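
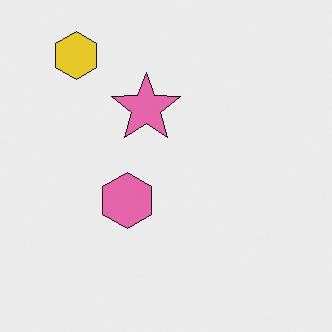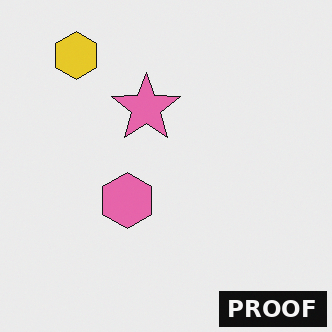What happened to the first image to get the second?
The second image is the first watermarked with the text "PROOF" in the lower-right corner.

A dark label reading "PROOF" appears in the lower-right corner.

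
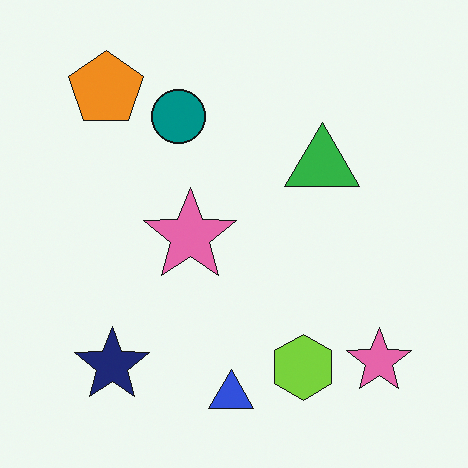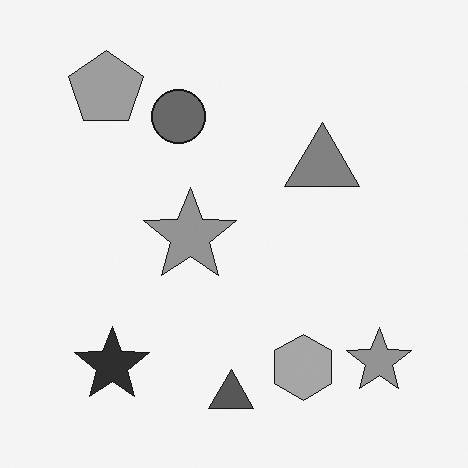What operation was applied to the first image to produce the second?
The second image is the first converted to grayscale.

All color is removed — every shape is now a shade of grey.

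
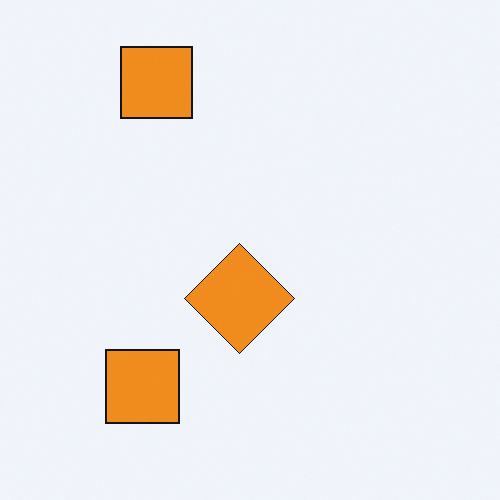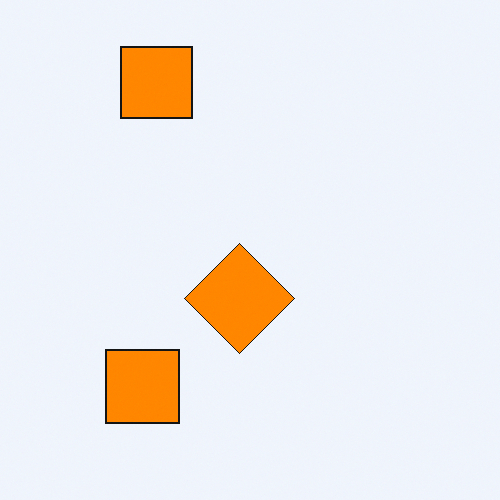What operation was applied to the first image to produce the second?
This is the original image slightly oversaturated.

All colors are more vivid — a global saturation change.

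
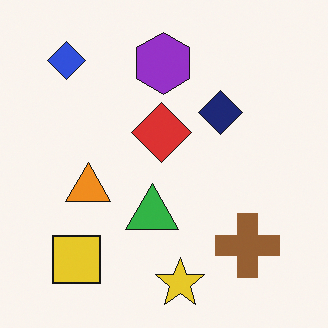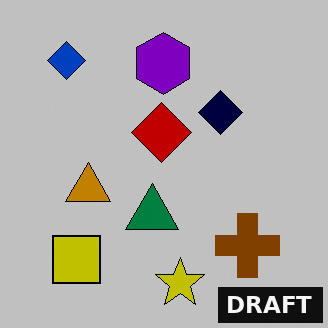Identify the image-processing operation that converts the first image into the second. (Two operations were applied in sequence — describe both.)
Aggressively posterized, then watermarked with the text "DRAFT" in the lower-right corner.

Each flat color has snapped to a coarser quantized level — most visibly, the near-white background has dropped to a flat grey. A dark label reading "DRAFT" appears in the lower-right corner.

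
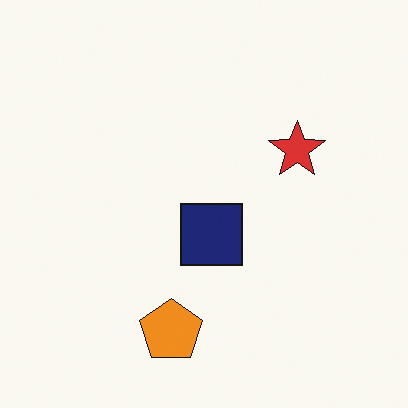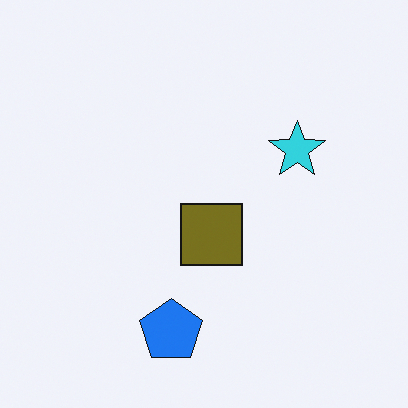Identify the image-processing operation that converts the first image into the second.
Hue-shifted through roughly half the color wheel.

Every shape's color has rotated by the same amount around the hue wheel — a uniform hue shift.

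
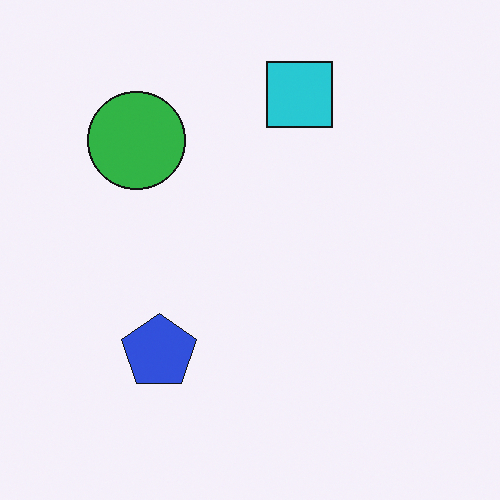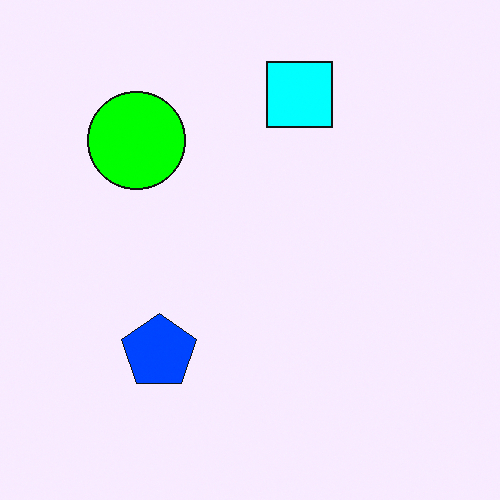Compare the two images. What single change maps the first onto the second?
The second image is the first made much more vivid (saturation change).

All colors are more vivid — a global saturation change.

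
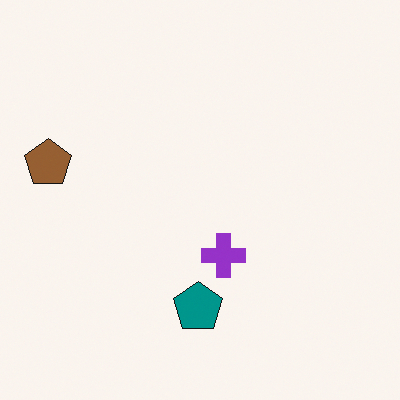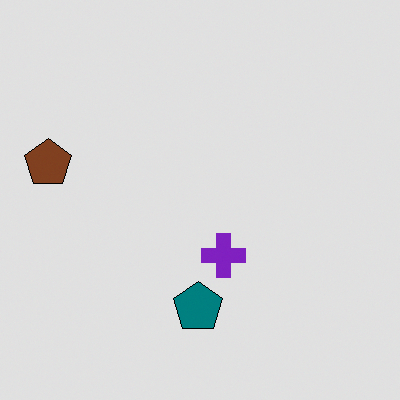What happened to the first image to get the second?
This is the original image moderately posterized.

Each flat color has snapped to a coarser quantized level — most visibly, the near-white background has dropped to a flat grey.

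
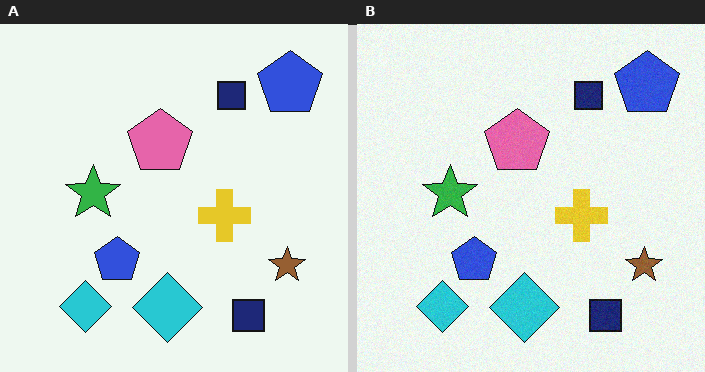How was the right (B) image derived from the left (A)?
It was degraded with a light layer of grain.

Random speckle covers the whole image, including the flat background.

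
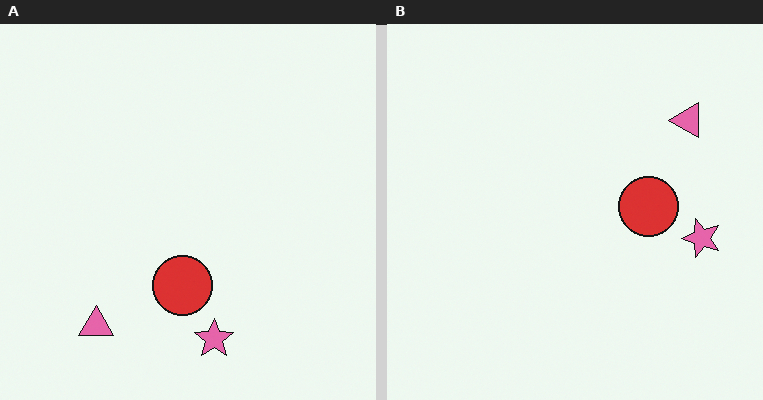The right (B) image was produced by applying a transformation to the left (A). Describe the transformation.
It was transposed (reflected across the top-left ↔ bottom-right diagonal).

Shapes have swapped their row and column positions — what was in the top-right is now in the bottom-left — a diagonal reflection.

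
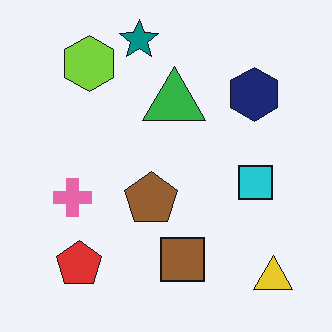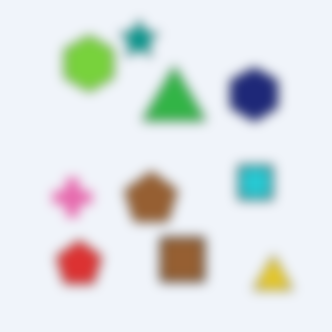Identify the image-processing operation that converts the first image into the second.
The second image is the first strongly gaussian-blurred.

Shape edges and outlines are uniformly softened across the whole image.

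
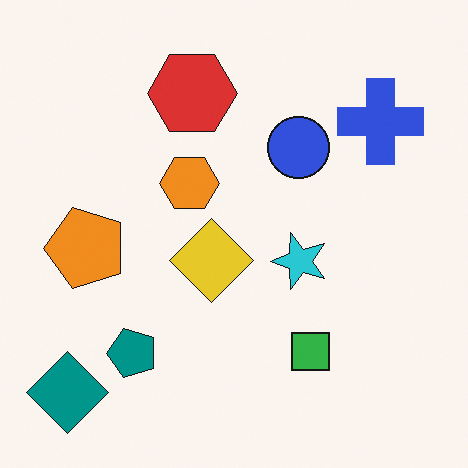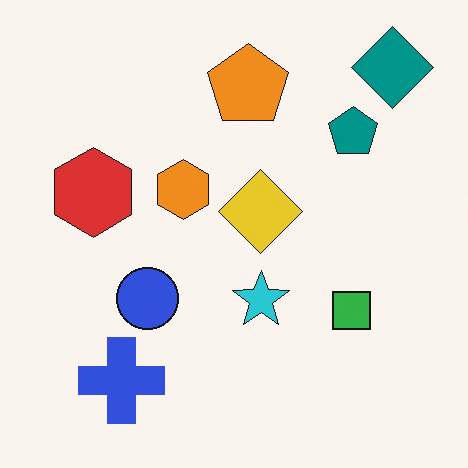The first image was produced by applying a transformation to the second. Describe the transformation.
Transposed (reflected across the top-left ↔ bottom-right diagonal).

Shapes have swapped their row and column positions — what was in the top-right is now in the bottom-left — a diagonal reflection.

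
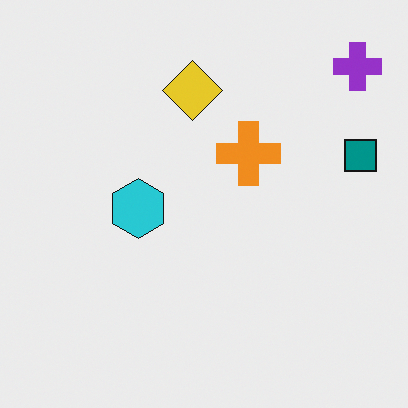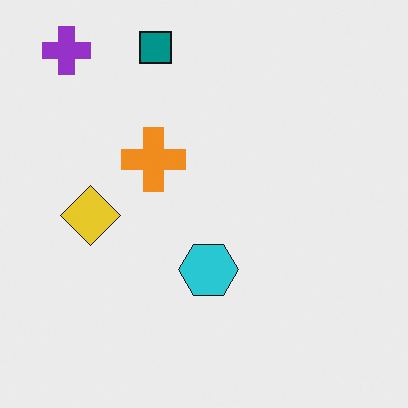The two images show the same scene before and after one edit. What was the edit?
It was rotated 90° counter-clockwise.

The purple cross sits in the top-right of the first image and the top-left of the second — consistent with a whole-image 90° counter-clockwise rotation.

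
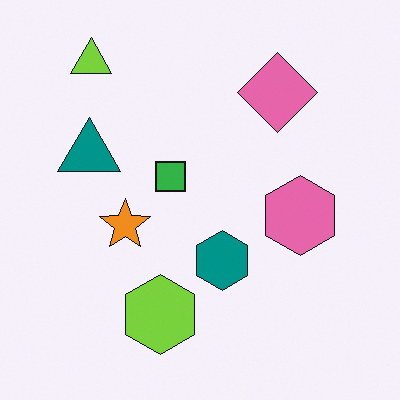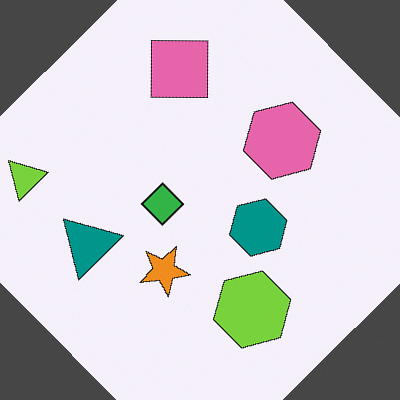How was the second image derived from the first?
The second image is the first rotated counter-clockwise by a large amount — several tens of degrees.

Every shape is tilted by the same angle and the image corners show triangular fill wedges — a whole-image rotation by a non-right angle.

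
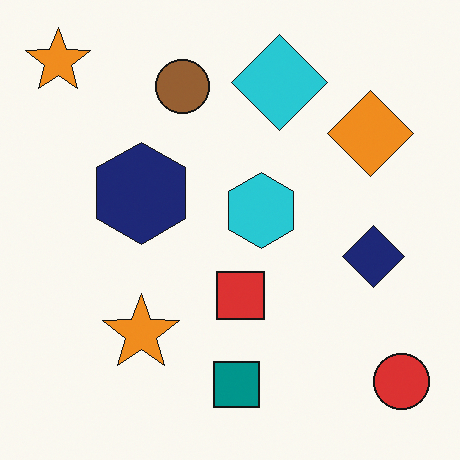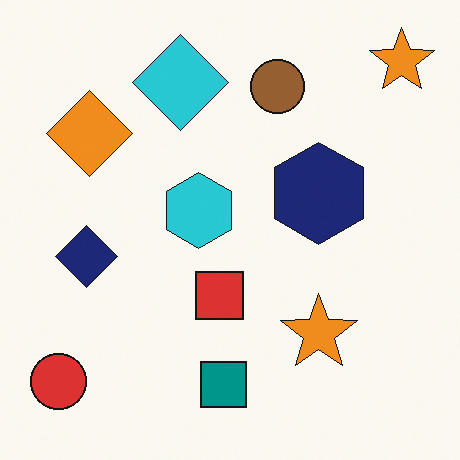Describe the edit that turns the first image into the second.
Flipped horizontally (left ↔ right).

The red circle is in the bottom-right of the first image and the bottom-left of the second — shapes on opposite sides of the vertical midline have swapped in a mirror flip.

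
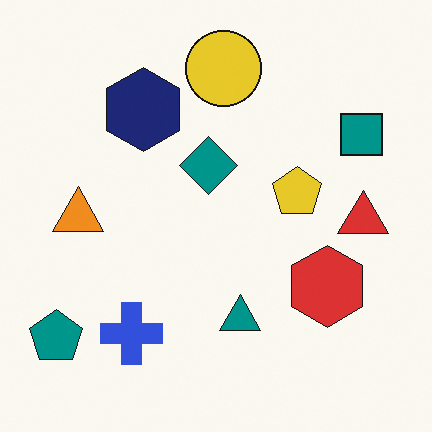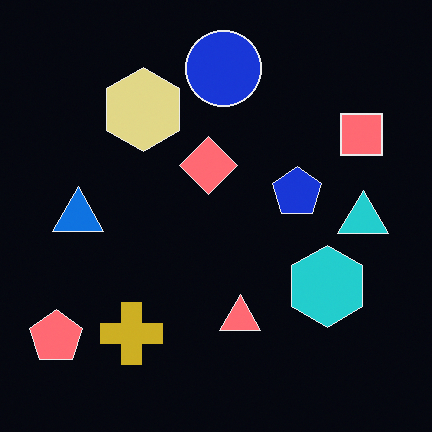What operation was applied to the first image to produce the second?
Color-inverted (negative).

The light background has become dark and every shape's color is its complement — a photographic negative.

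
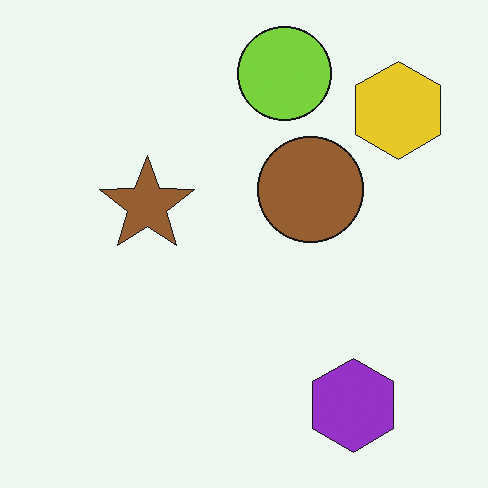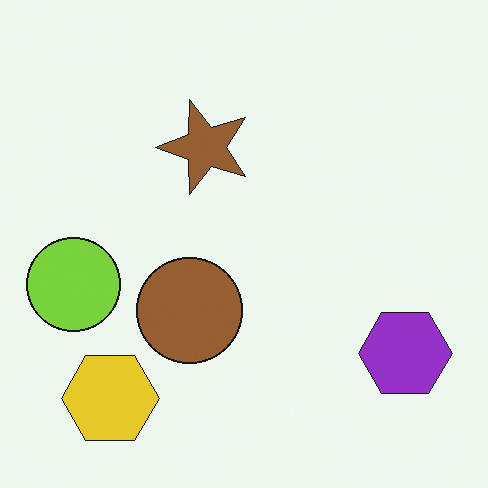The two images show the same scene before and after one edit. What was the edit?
This is the original image transposed (reflected across the top-left ↔ bottom-right diagonal).

Shapes have swapped their row and column positions — what was in the top-right is now in the bottom-left — a diagonal reflection.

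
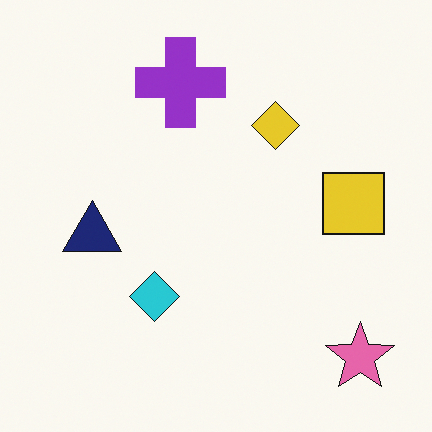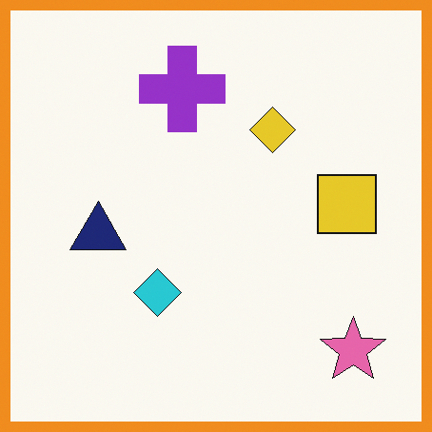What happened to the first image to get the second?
The image was framed with a orange border.

A solid orange frame runs around the edge of the second image, with the content slightly shrunk inside it.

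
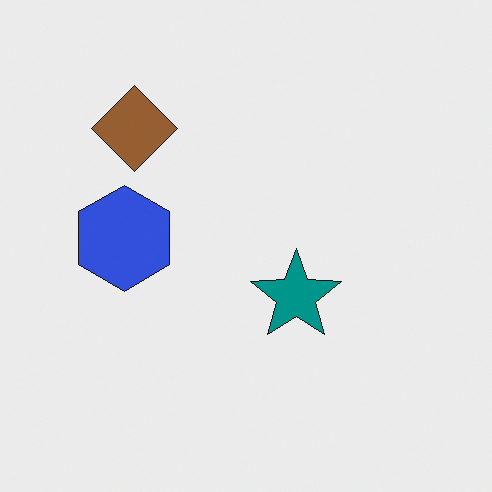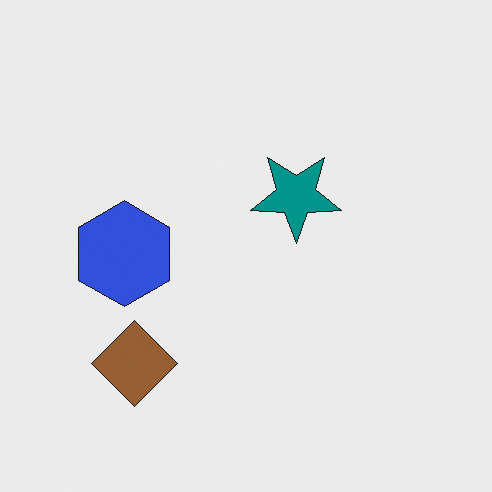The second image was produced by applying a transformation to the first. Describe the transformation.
The second image is the first flipped vertically (top ↔ bottom).

The brown diamond is in the top-left of the first image and the bottom-left of the second — shapes on opposite sides of the horizontal midline have swapped in a mirror flip.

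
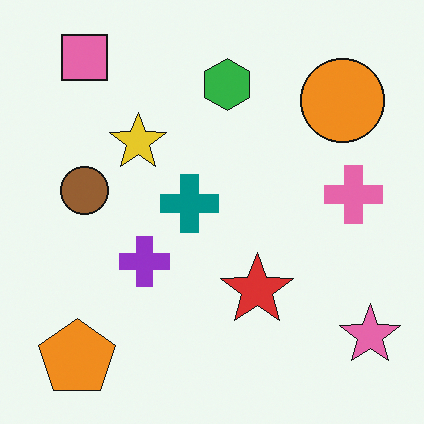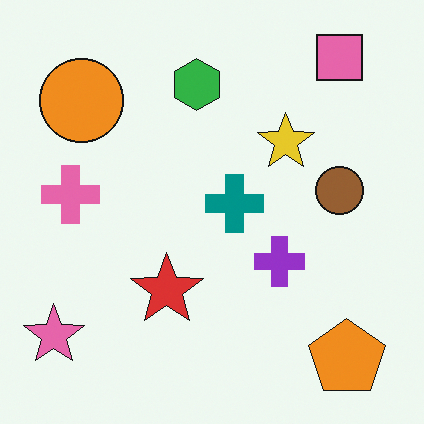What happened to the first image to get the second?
The transformation is: flipped horizontally (left ↔ right).

The pink star is in the bottom-right of the first image and the bottom-left of the second — shapes on opposite sides of the vertical midline have swapped in a mirror flip.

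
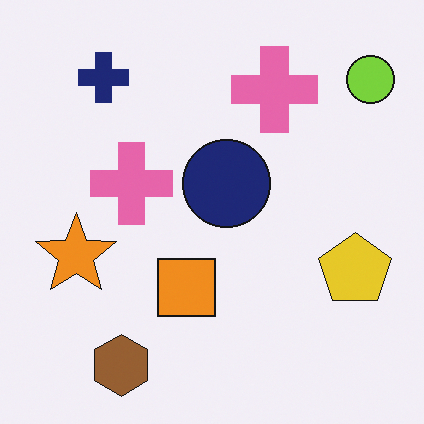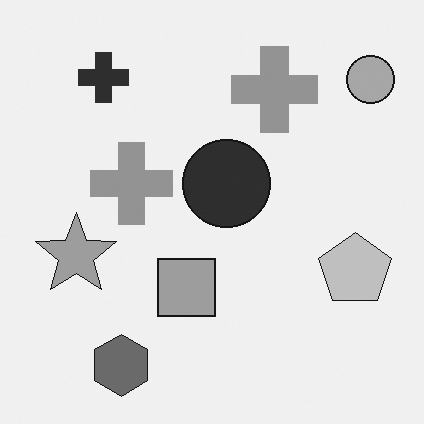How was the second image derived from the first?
The transformation is: converted to grayscale.

All color is removed — every shape is now a shade of grey.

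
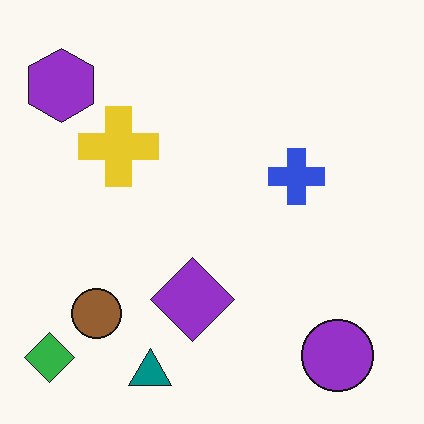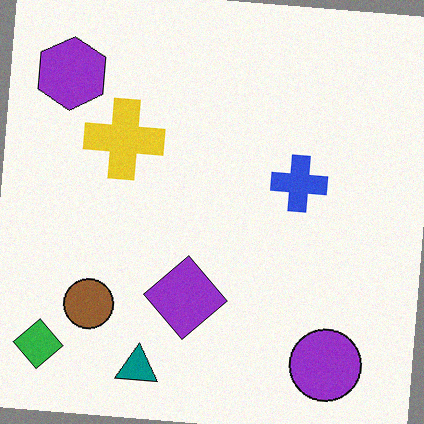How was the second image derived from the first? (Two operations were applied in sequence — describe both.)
The transformation is: rotated clockwise by a small amount, then degraded with subtle gaussian noise.

Every shape is tilted by the same angle and the image corners show triangular fill wedges — a whole-image rotation by a non-right angle. Random speckle covers the whole image, including the flat background.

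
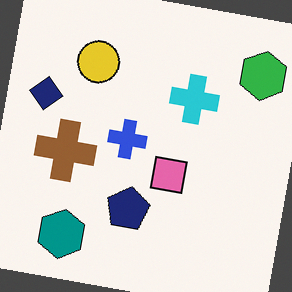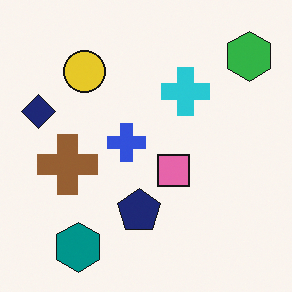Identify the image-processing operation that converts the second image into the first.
This is the original image rotated clockwise by a few degrees.

Every shape is tilted by the same angle and the image corners show triangular fill wedges — a whole-image rotation by a non-right angle.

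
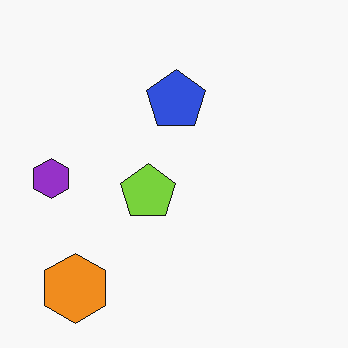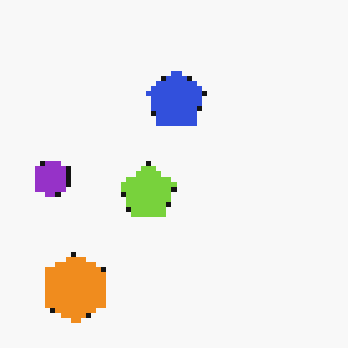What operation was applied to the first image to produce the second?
It was mildly pixelated.

Shapes are reduced to large square blocks; fine edges and outlines are lost — a downscale-then-upscale (mosaic) effect.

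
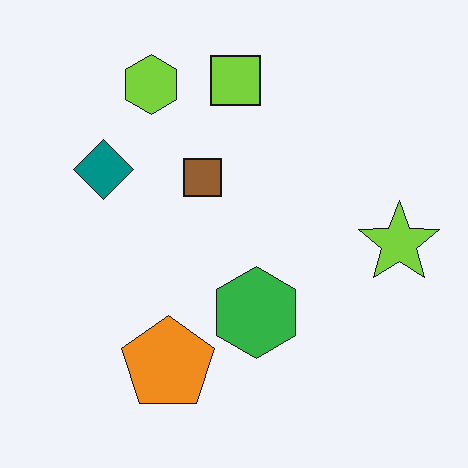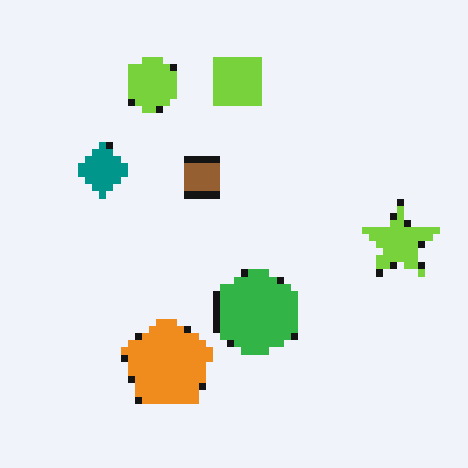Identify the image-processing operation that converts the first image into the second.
Pixelated into visible square blocks.

Shapes are reduced to large square blocks; fine edges and outlines are lost — a downscale-then-upscale (mosaic) effect.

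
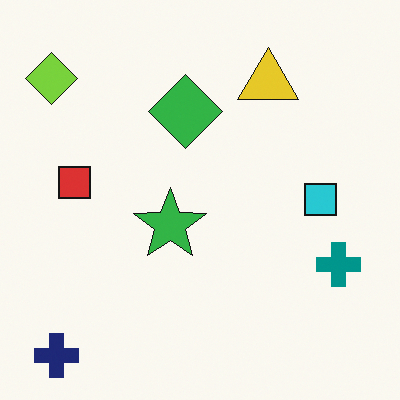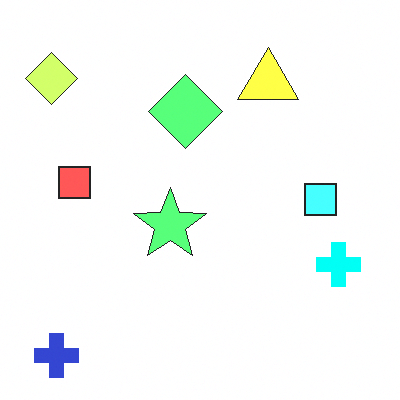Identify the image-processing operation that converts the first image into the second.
This is the original image noticeably brightened.

Every pixel — background and shapes alike — is uniformly brightened.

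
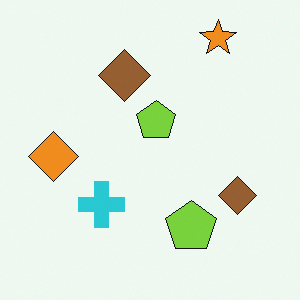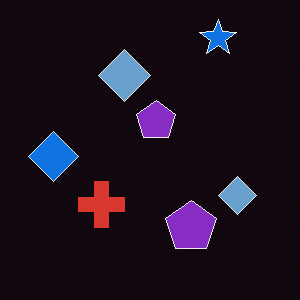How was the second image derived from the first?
The transformation is: color-inverted (negative).

The light background has become dark and every shape's color is its complement — a photographic negative.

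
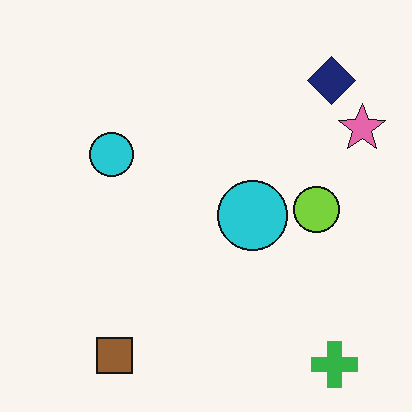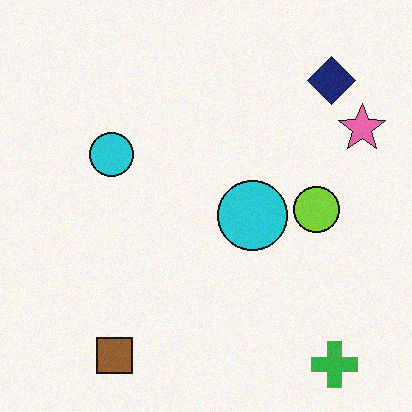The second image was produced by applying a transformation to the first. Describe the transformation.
It was degraded with light additive noise.

Random speckle covers the whole image, including the flat background.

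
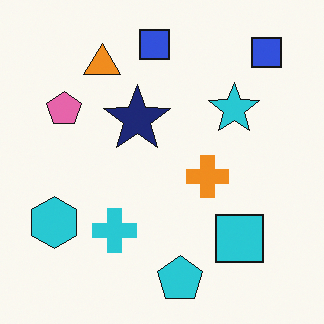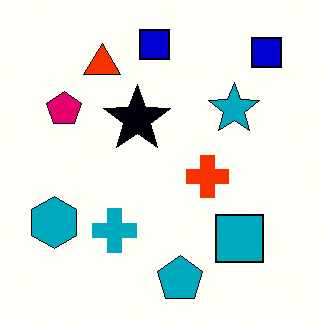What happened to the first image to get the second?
It was boosted in contrast.

Tones are pushed away from mid-grey across the whole image — a global contrast change.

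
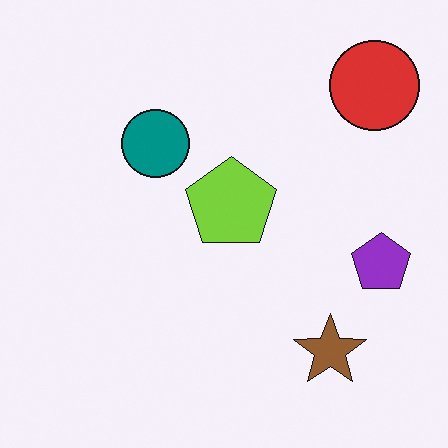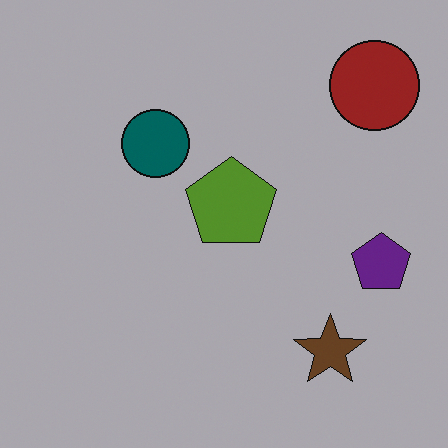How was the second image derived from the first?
This is the original image substantially darkened.

Every pixel — background and shapes alike — is uniformly darkened.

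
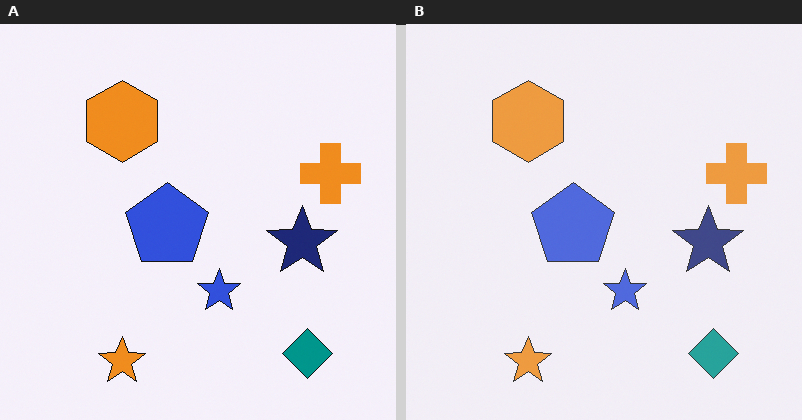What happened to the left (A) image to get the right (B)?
Given slightly reduced contrast.

Tones are pushed toward mid-grey across the whole image — a global contrast change.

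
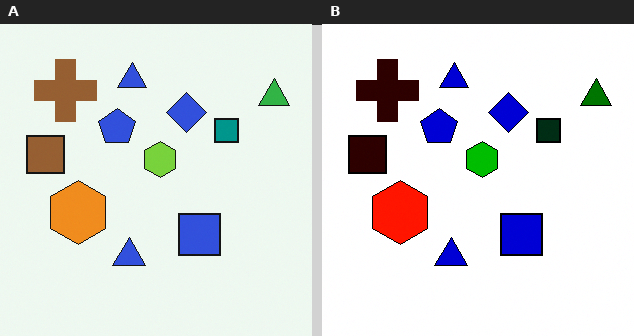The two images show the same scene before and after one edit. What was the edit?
The right (B) image is the left (A) given much higher contrast.

Tones are pushed away from mid-grey across the whole image — a global contrast change.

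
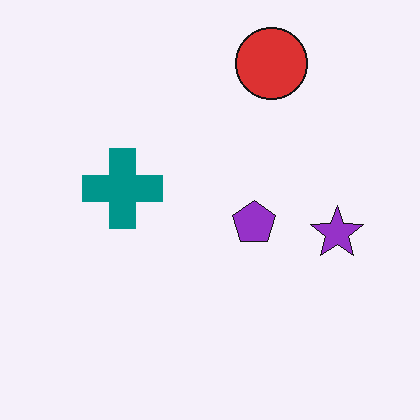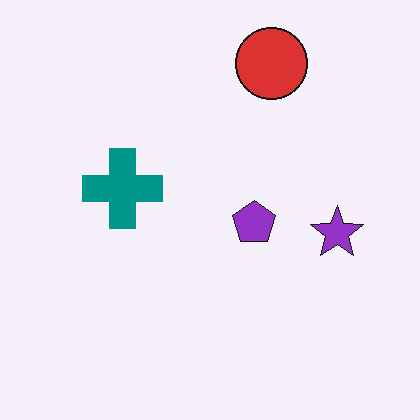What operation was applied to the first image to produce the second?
JPEG-compressed with visible artifacts.

Blocky 8×8 compression artifacts appear around shape edges and the flat background shows ringing — characteristic JPEG degradation.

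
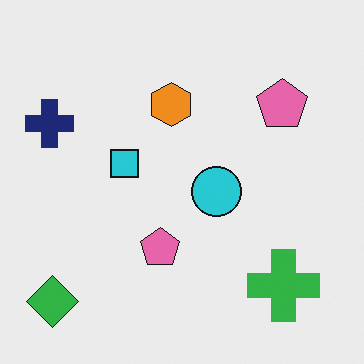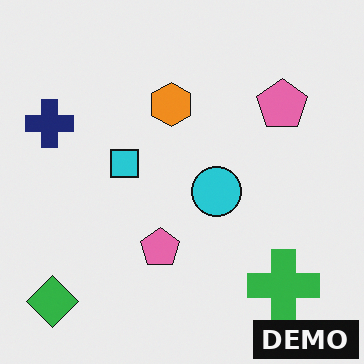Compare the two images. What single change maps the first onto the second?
This is the original image watermarked with the text "DEMO" in the lower-right corner.

A dark label reading "DEMO" appears in the lower-right corner.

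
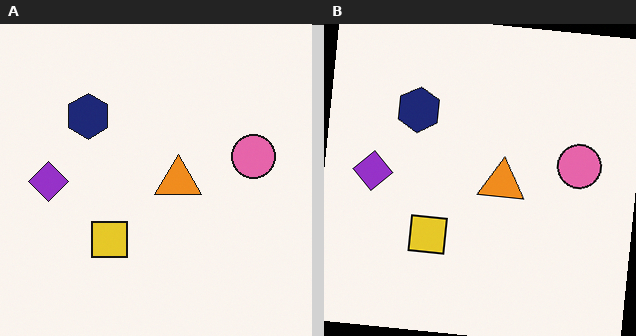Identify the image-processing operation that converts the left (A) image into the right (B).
The right (B) image is the left (A) rotated clockwise by a few degrees.

Every shape is tilted by the same angle and the image corners show triangular fill wedges — a whole-image rotation by a non-right angle.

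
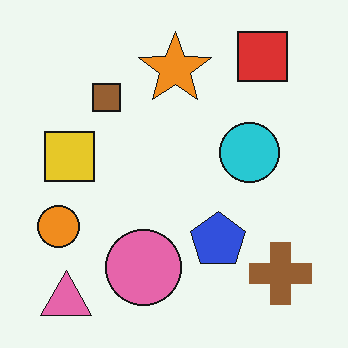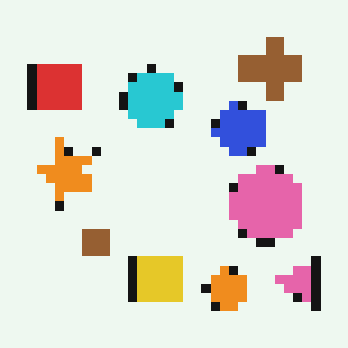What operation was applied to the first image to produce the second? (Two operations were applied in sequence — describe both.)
This is the original image coarsely pixelated, then rotated 90° counter-clockwise.

Shapes are reduced to large square blocks; fine edges and outlines are lost — a downscale-then-upscale (mosaic) effect. The pink triangle sits in the bottom-left of the first image and the bottom-right of the second — consistent with a whole-image 90° counter-clockwise rotation.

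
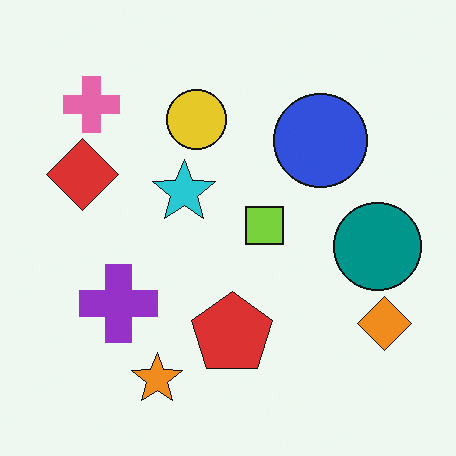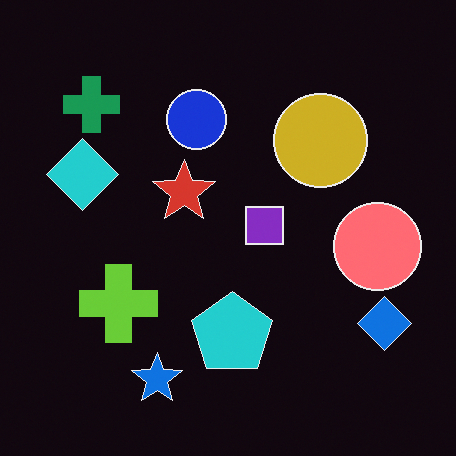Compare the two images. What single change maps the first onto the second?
Color-inverted (negative).

The light background has become dark and every shape's color is its complement — a photographic negative.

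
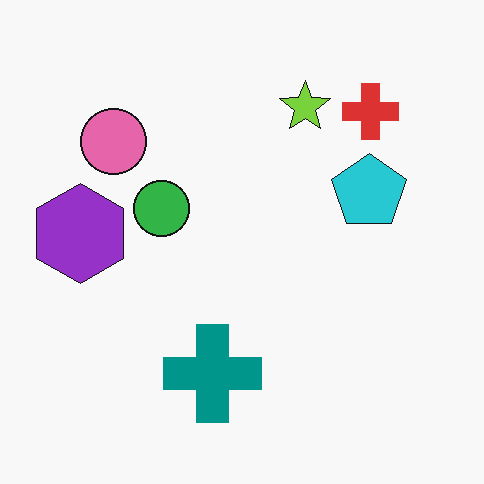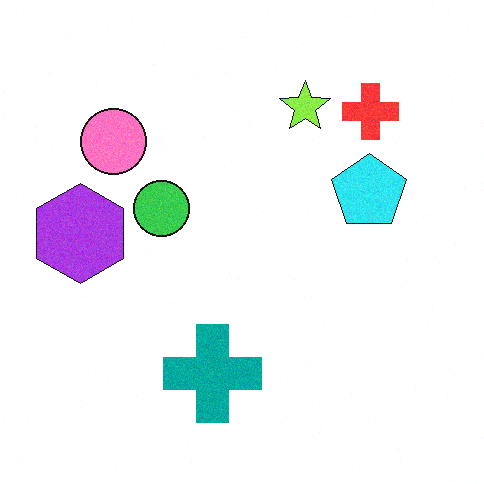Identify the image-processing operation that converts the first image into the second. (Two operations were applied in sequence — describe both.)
The transformation is: degraded with subtle gaussian noise, then slightly brightened.

Random speckle covers the whole image, including the flat background. Every pixel — background and shapes alike — is uniformly brightened.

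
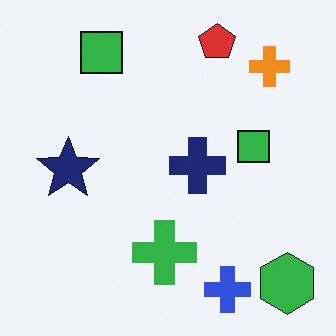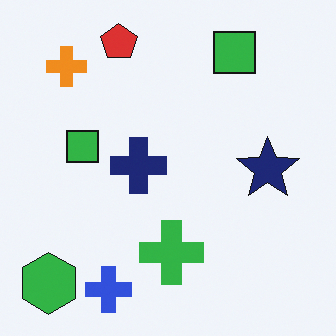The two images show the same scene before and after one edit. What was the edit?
Flipped horizontally (left ↔ right).

The green hexagon is in the bottom-right of the first image and the bottom-left of the second — shapes on opposite sides of the vertical midline have swapped in a mirror flip.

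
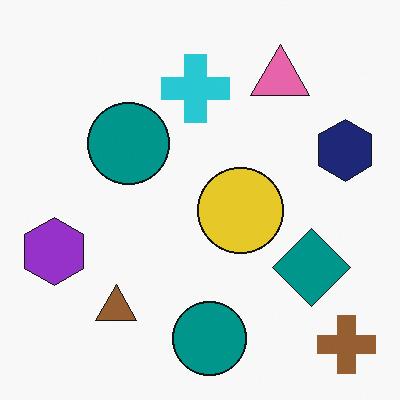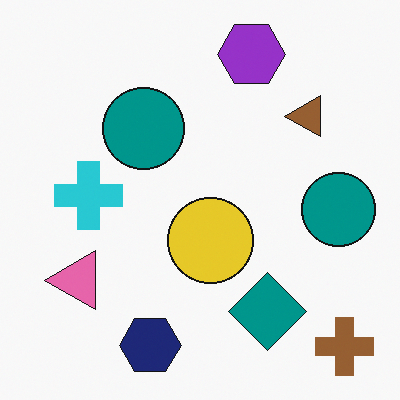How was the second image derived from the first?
This is the original image transposed (reflected across the top-left ↔ bottom-right diagonal).

Shapes have swapped their row and column positions — what was in the top-right is now in the bottom-left — a diagonal reflection.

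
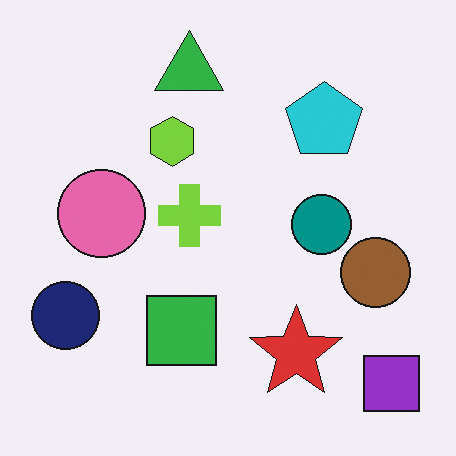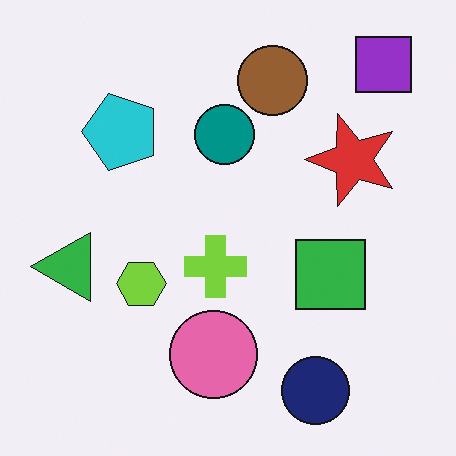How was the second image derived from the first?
The second image is the first rotated 90° counter-clockwise.

The purple square sits in the bottom-right of the first image and the top-right of the second — consistent with a whole-image 90° counter-clockwise rotation.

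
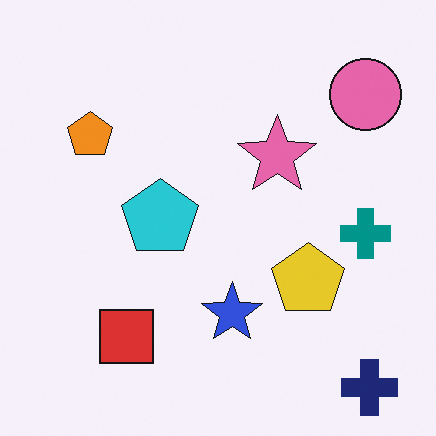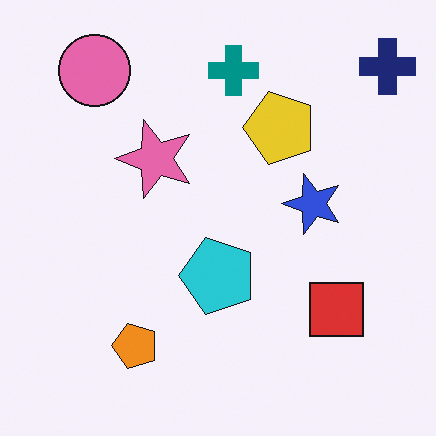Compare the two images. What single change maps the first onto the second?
The image was rotated 90° counter-clockwise.

The navy cross sits in the bottom-right of the first image and the top-right of the second — consistent with a whole-image 90° counter-clockwise rotation.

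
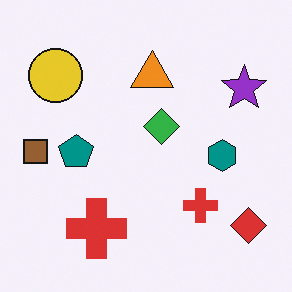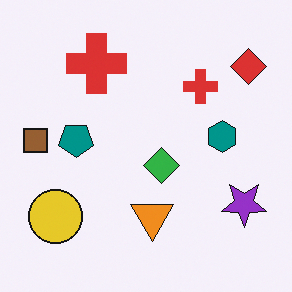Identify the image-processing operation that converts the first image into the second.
It was flipped vertically (top ↔ bottom).

The red diamond is in the bottom-right of the first image and the top-right of the second — shapes on opposite sides of the horizontal midline have swapped in a mirror flip.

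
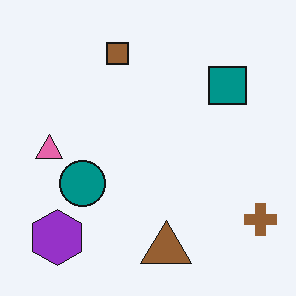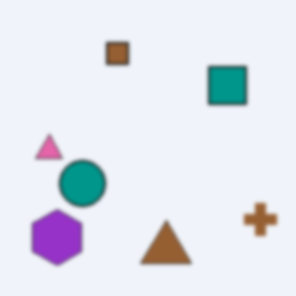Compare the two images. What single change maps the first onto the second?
The second image is the first slightly softened.

Shape edges and outlines are uniformly softened across the whole image.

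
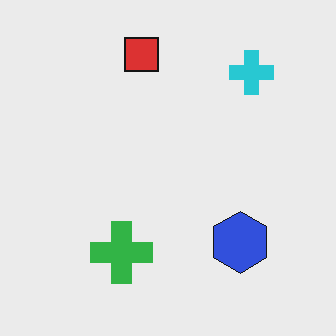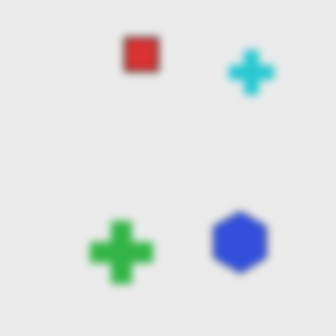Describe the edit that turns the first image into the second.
The image was noticeably gaussian-blurred.

Shape edges and outlines are uniformly softened across the whole image.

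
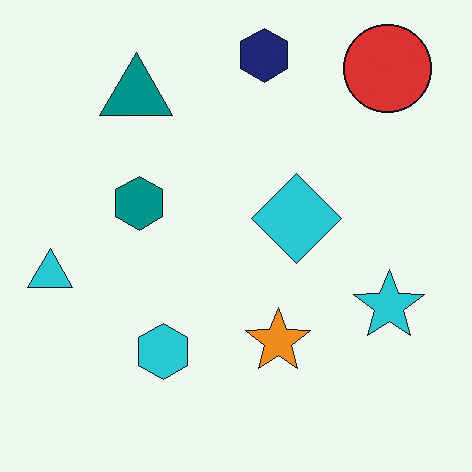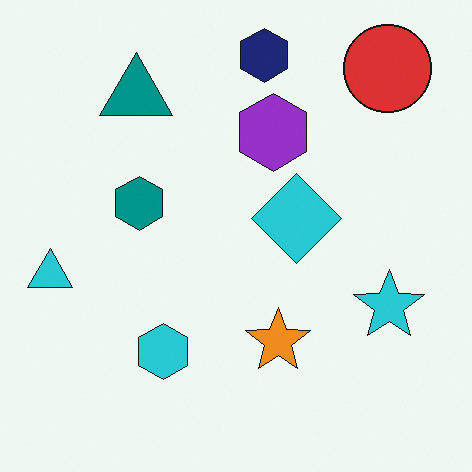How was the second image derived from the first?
The second image is the first overlaid with an additional purple hexagon.

A purple hexagon appears in the second image that is absent from the first.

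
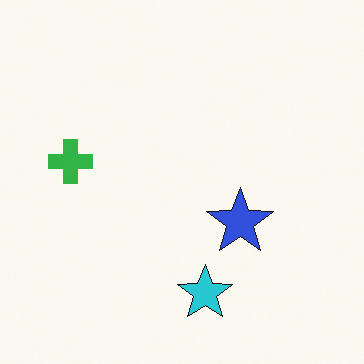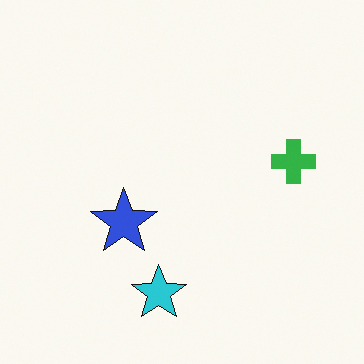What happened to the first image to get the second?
This is the original image flipped horizontally (left ↔ right).

The green cross is in the left of the first image and the right of the second — shapes on opposite sides of the vertical midline have swapped in a mirror flip.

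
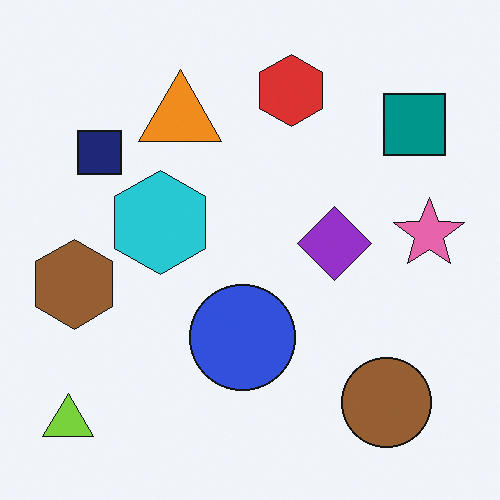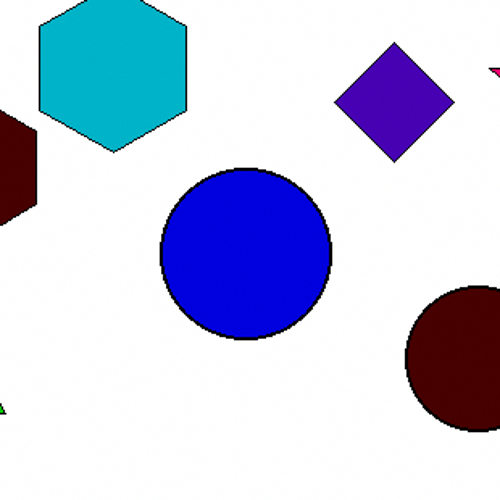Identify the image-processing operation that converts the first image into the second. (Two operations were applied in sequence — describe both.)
Boosted in contrast, then cropped slightly and scaled back up.

Tones are pushed away from mid-grey across the whole image — a global contrast change. The visible shapes are larger and the field of view is narrower; shapes near the original edges may be partly or wholly outside the frame — a crop-and-rescale.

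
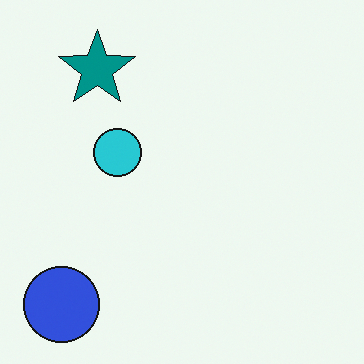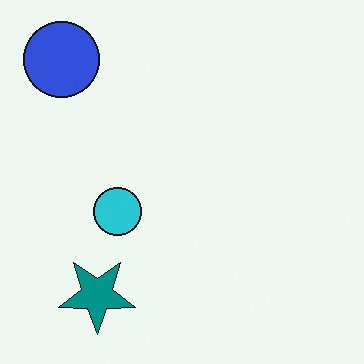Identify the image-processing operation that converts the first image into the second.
The transformation is: flipped vertically (top ↔ bottom).

The blue circle is in the bottom-left of the first image and the top-left of the second — shapes on opposite sides of the horizontal midline have swapped in a mirror flip.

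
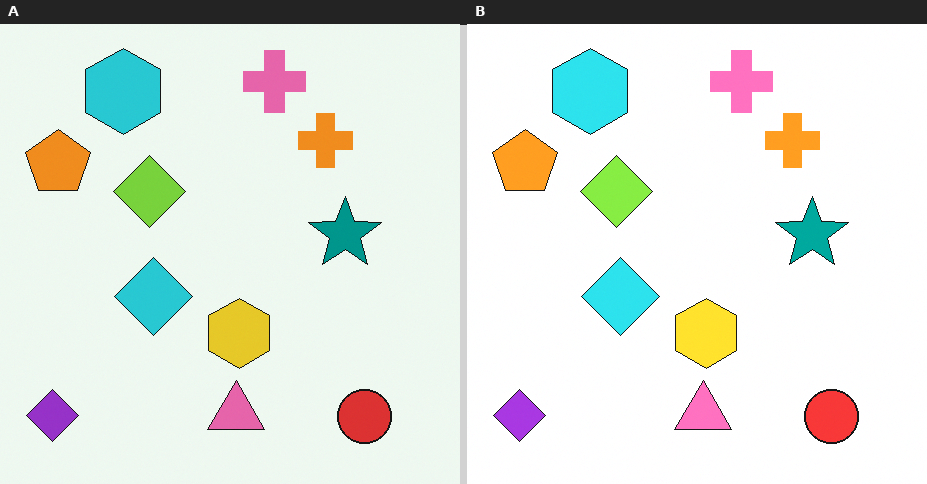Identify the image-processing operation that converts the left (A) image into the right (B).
This is the original image brightened a little.

Every pixel — background and shapes alike — is uniformly brightened.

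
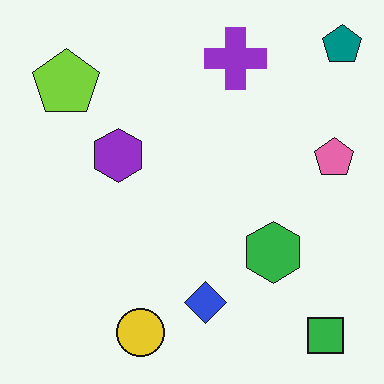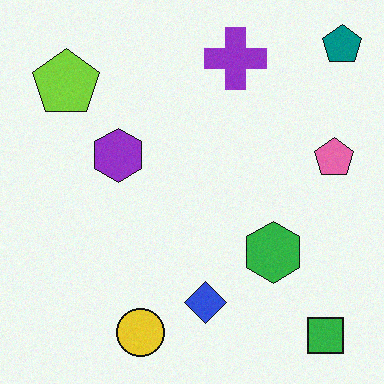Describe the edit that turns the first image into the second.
This is the original image degraded with subtle gaussian noise.

Random speckle covers the whole image, including the flat background.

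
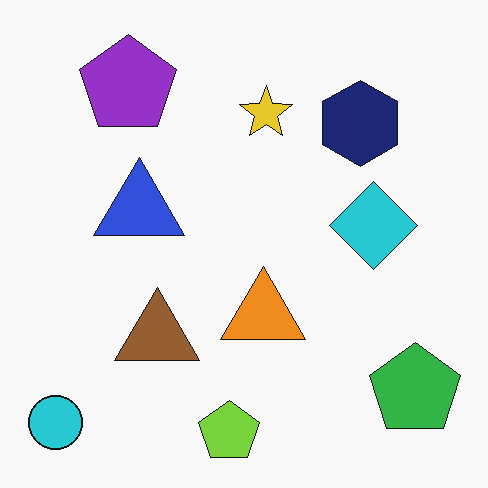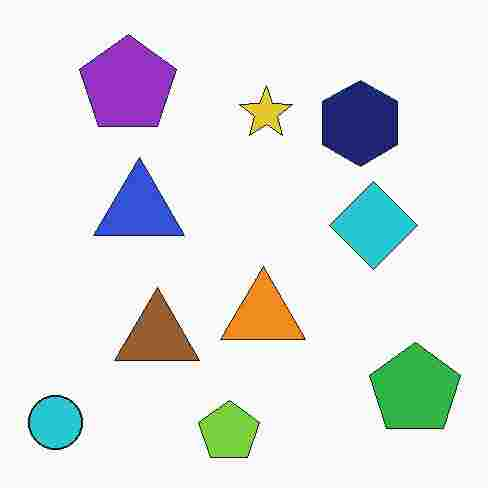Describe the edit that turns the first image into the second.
It was degraded with heavy JPEG compression.

Blocky 8×8 compression artifacts appear around shape edges and the flat background shows ringing — characteristic JPEG degradation.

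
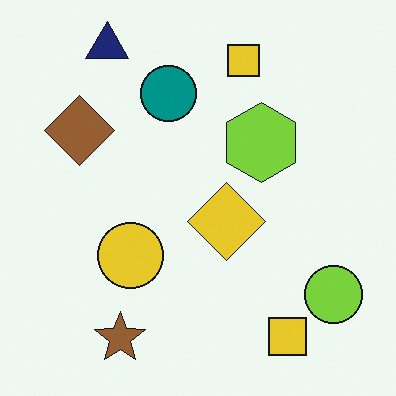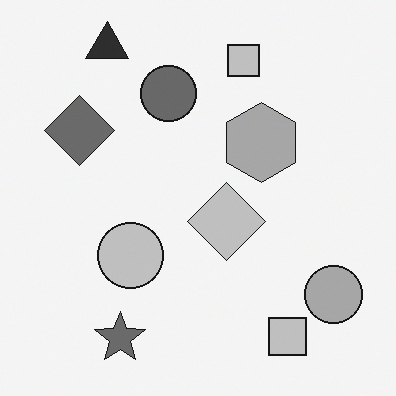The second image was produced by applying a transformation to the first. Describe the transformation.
It was converted to grayscale.

All color is removed — every shape is now a shade of grey.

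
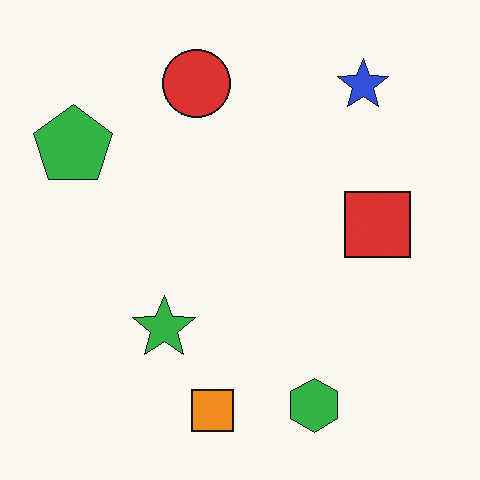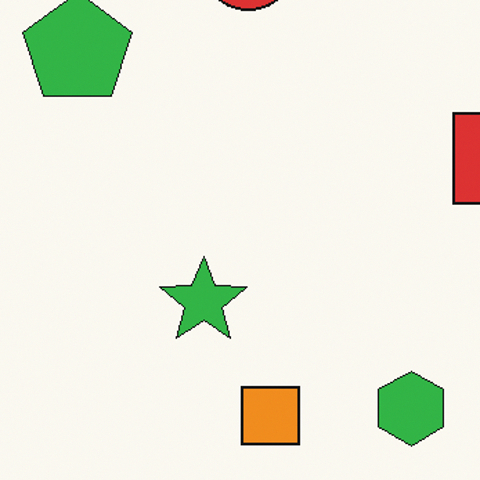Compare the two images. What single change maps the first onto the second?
It was cropped to a modestly smaller region and rescaled.

The visible shapes are larger and the field of view is narrower; shapes near the original edges may be partly or wholly outside the frame — a crop-and-rescale.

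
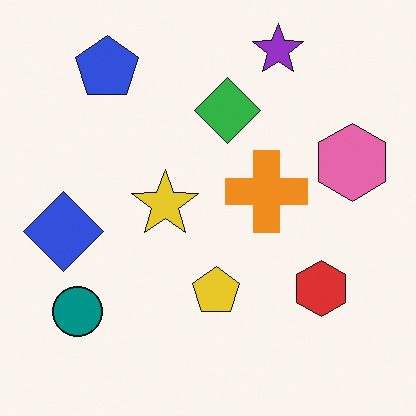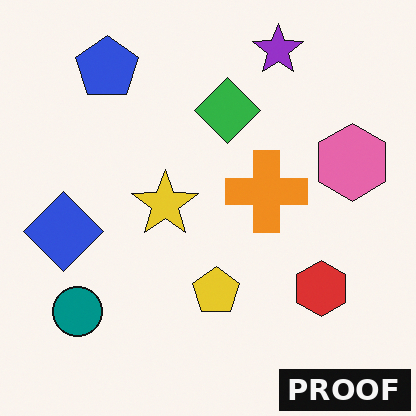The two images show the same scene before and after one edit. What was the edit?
The image was watermarked with the text "PROOF" in the lower-right corner.

A dark label reading "PROOF" appears in the lower-right corner.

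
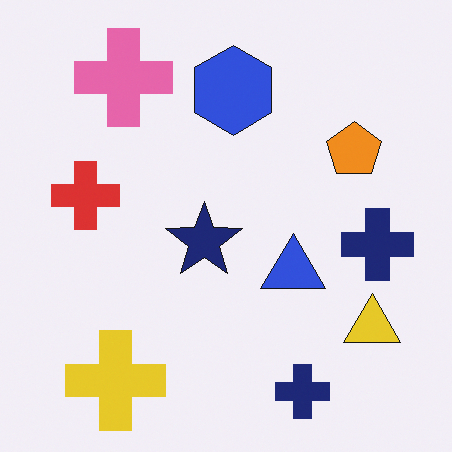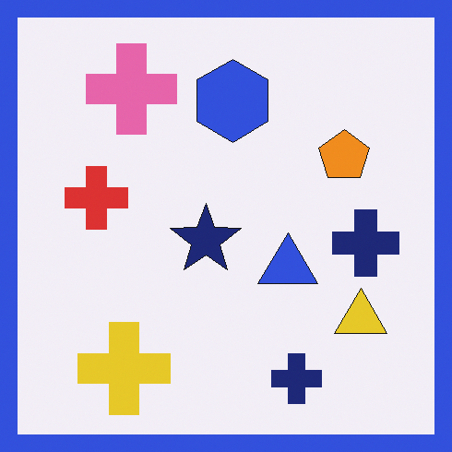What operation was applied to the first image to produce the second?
The transformation is: framed with a blue border.

A solid blue frame runs around the edge of the second image, with the content slightly shrunk inside it.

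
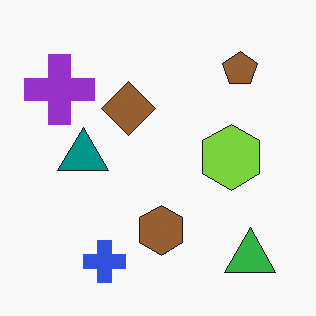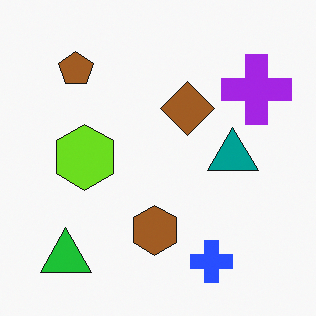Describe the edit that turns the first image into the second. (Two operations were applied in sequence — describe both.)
Flipped horizontally (left ↔ right), then slightly oversaturated.

The purple cross is in the top-left of the first image and the top-right of the second — shapes on opposite sides of the vertical midline have swapped in a mirror flip. All colors are more vivid — a global saturation change.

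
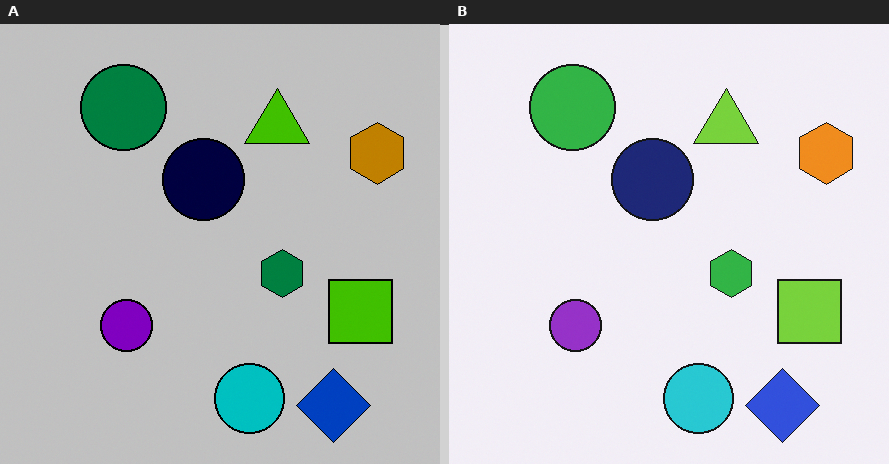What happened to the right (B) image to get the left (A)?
Aggressively posterized.

Each flat color has snapped to a coarser quantized level — most visibly, the near-white background has dropped to a flat grey.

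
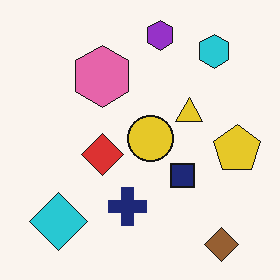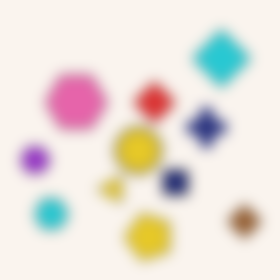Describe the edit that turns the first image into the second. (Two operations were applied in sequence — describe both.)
Strongly gaussian-blurred, then transposed (reflected across the top-left ↔ bottom-right diagonal).

Shape edges and outlines are uniformly softened across the whole image. Shapes have swapped their row and column positions — what was in the top-right is now in the bottom-left — a diagonal reflection.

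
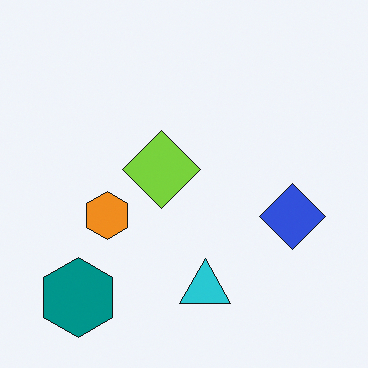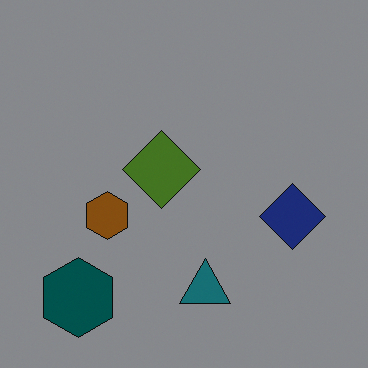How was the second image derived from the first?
Darkened a lot.

Every pixel — background and shapes alike — is uniformly darkened.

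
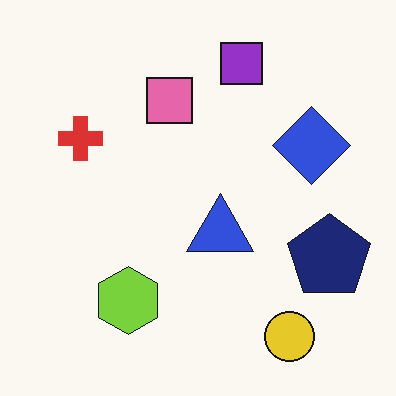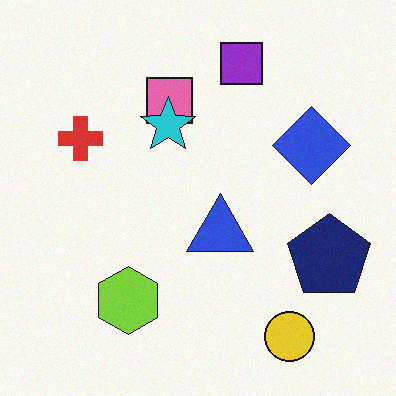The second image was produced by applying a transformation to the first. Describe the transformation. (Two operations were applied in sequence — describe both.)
The transformation is: degraded with light additive noise, then overlaid with an additional cyan star.

Random speckle covers the whole image, including the flat background. A cyan star appears in the second image that is absent from the first.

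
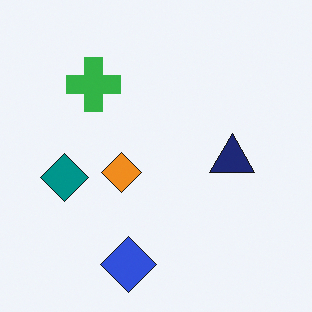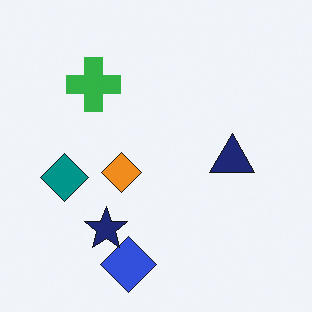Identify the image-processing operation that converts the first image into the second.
The image was overlaid with an additional navy star.

A navy star appears in the second image that is absent from the first.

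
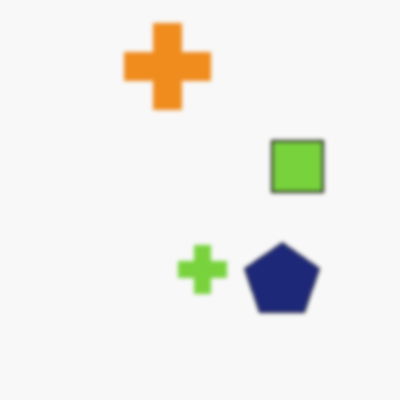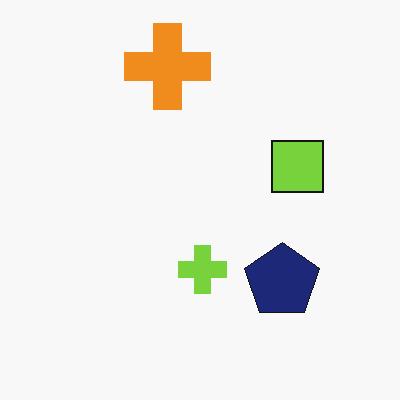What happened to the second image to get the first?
Given a subtle gaussian blur.

Shape edges and outlines are uniformly softened across the whole image.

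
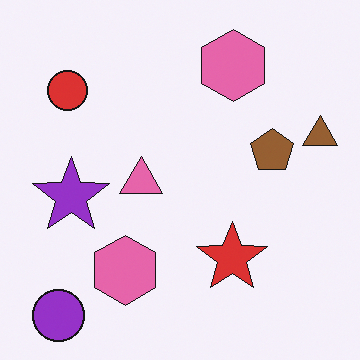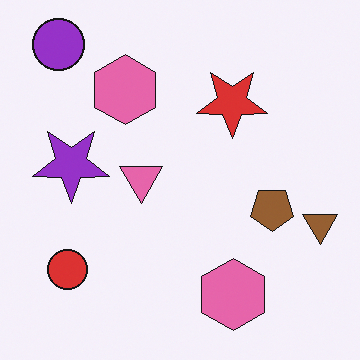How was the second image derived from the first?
The second image is the first flipped vertically (top ↔ bottom).

The purple circle is in the bottom-left of the first image and the top-left of the second — shapes on opposite sides of the horizontal midline have swapped in a mirror flip.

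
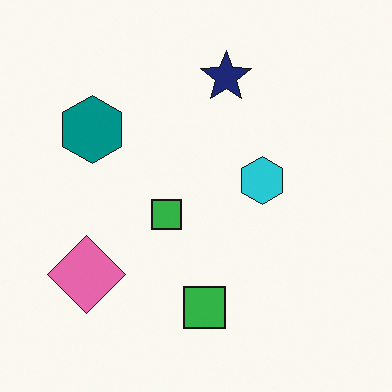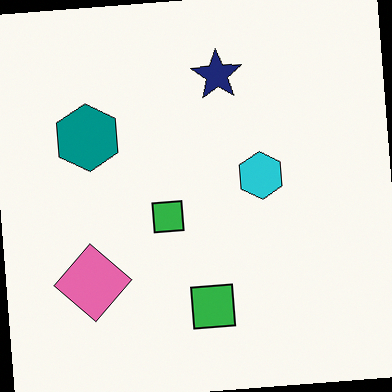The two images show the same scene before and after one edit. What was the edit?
The transformation is: rotated counter-clockwise by a small amount.

Every shape is tilted by the same angle and the image corners show triangular fill wedges — a whole-image rotation by a non-right angle.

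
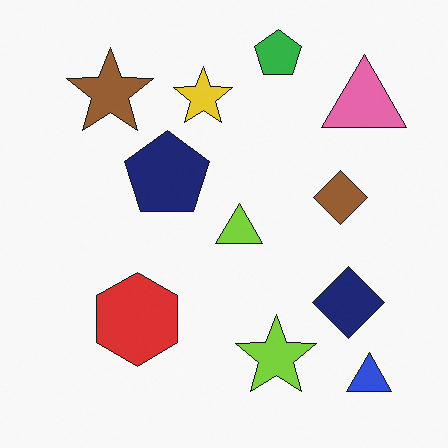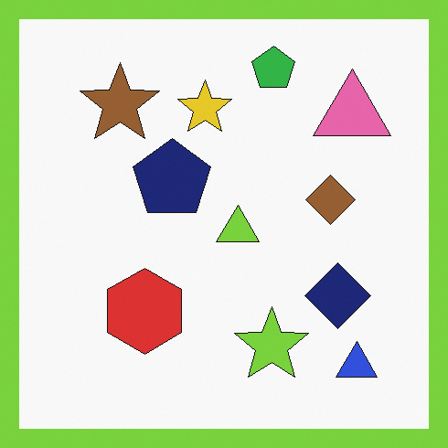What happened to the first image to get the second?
It was framed with a lime border.

A solid lime frame runs around the edge of the second image, with the content slightly shrunk inside it.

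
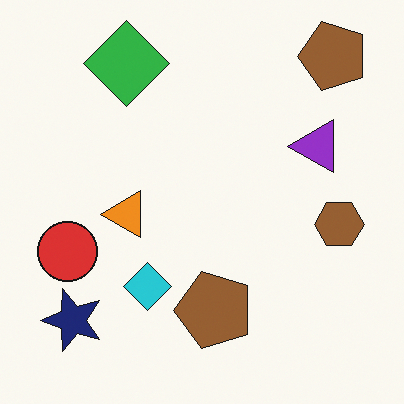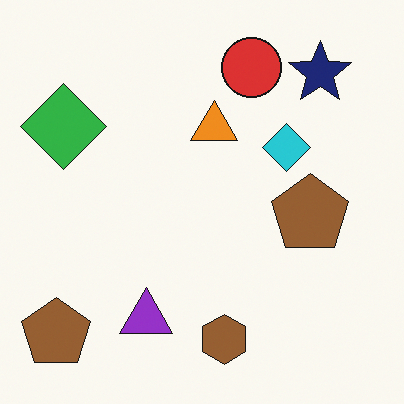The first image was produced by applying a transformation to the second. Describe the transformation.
It was transposed (reflected across the top-left ↔ bottom-right diagonal).

Shapes have swapped their row and column positions — what was in the top-right is now in the bottom-left — a diagonal reflection.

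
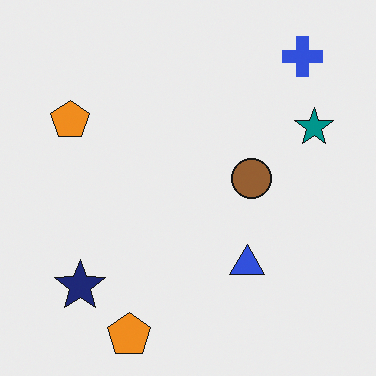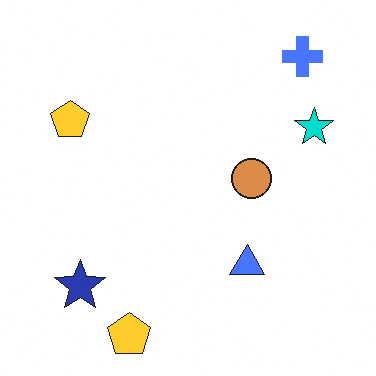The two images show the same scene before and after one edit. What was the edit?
The transformation is: noticeably brightened.

Every pixel — background and shapes alike — is uniformly brightened.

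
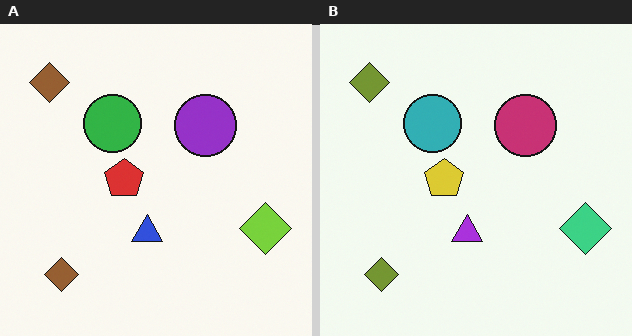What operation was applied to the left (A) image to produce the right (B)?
Hue-shifted slightly.

Every shape's color has rotated by the same amount around the hue wheel — a uniform hue shift.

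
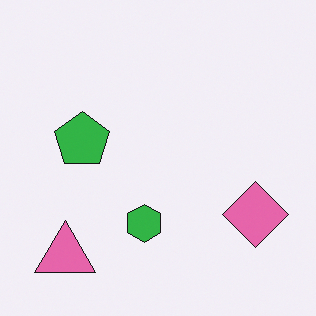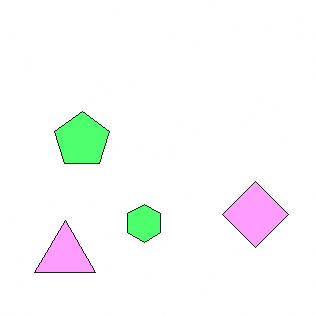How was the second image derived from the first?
Brightened a lot.

Every pixel — background and shapes alike — is uniformly brightened.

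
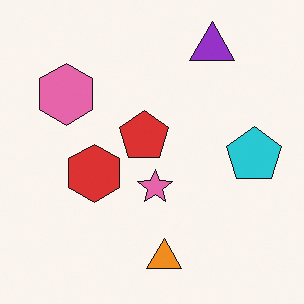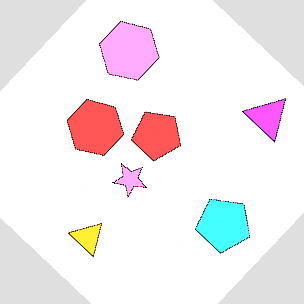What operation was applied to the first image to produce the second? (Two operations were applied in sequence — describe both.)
The image was rotated clockwise by a large amount — several tens of degrees, then noticeably brightened.

Every shape is tilted by the same angle and the image corners show triangular fill wedges — a whole-image rotation by a non-right angle. Every pixel — background and shapes alike — is uniformly brightened.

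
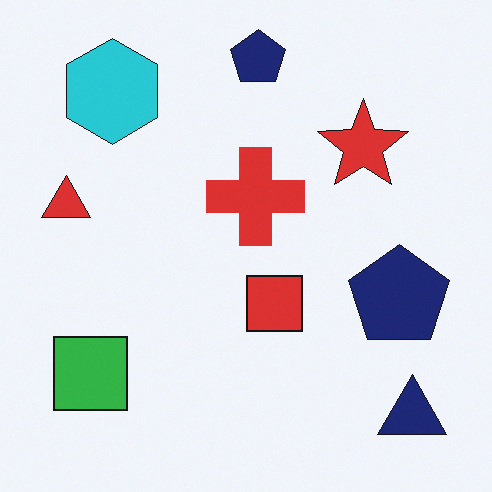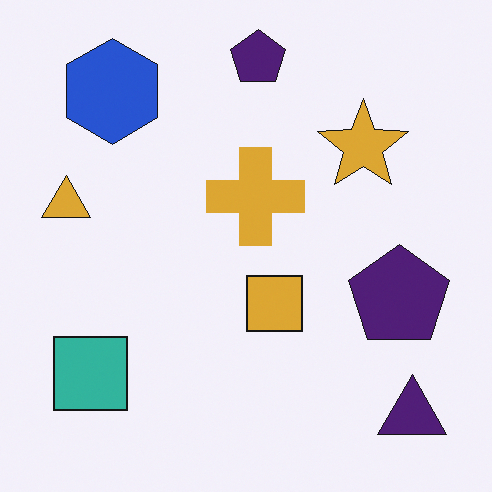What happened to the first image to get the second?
The image was hue-shifted slightly.

Every shape's color has rotated by the same amount around the hue wheel — a uniform hue shift.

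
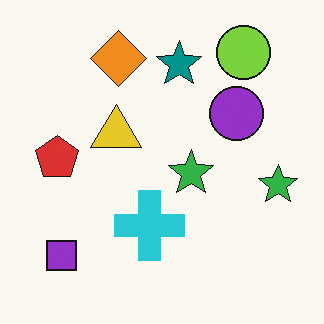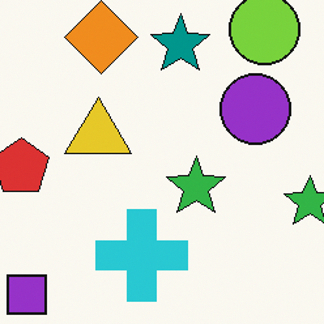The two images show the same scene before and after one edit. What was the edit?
This is the original image cropped slightly and scaled back up.

The visible shapes are larger and the field of view is narrower; shapes near the original edges may be partly or wholly outside the frame — a crop-and-rescale.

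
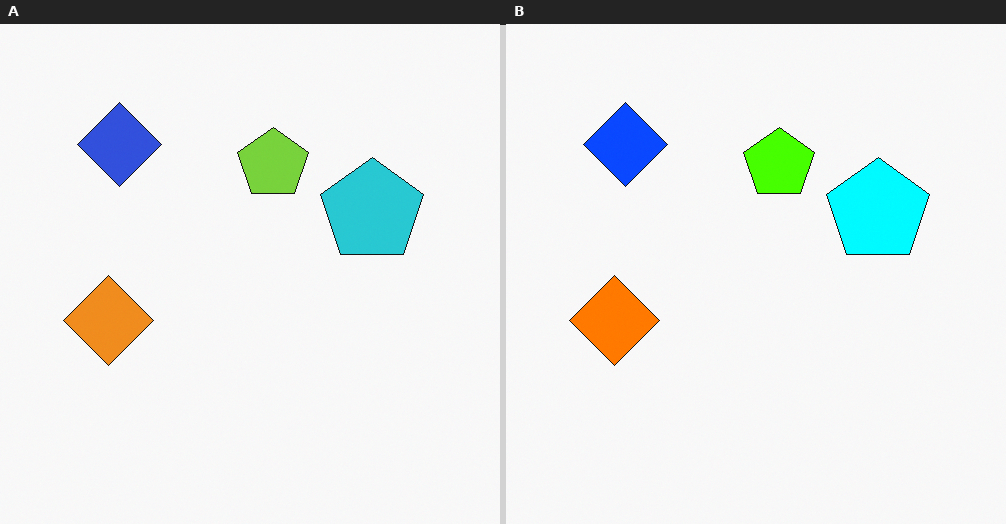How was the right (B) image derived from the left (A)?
Heavily oversaturated.

All colors are more vivid — a global saturation change.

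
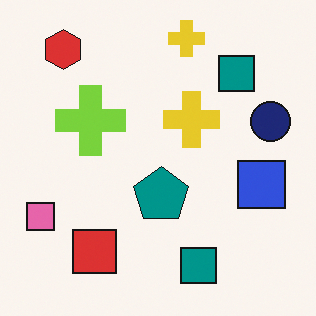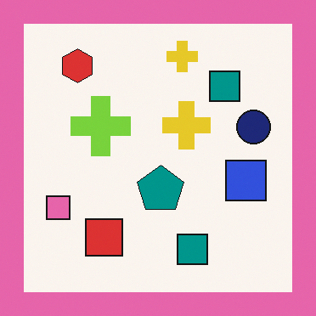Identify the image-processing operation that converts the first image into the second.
Framed with a pink border.

A solid pink frame runs around the edge of the second image, with the content slightly shrunk inside it.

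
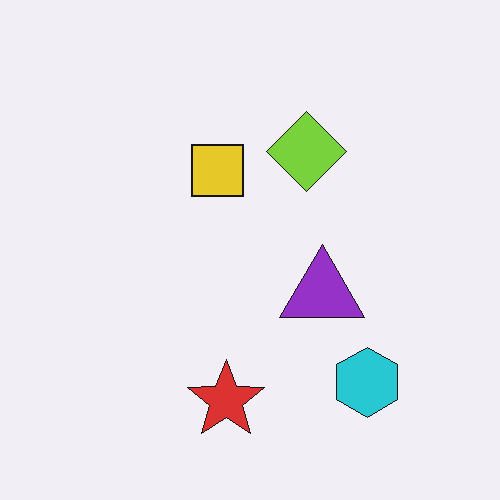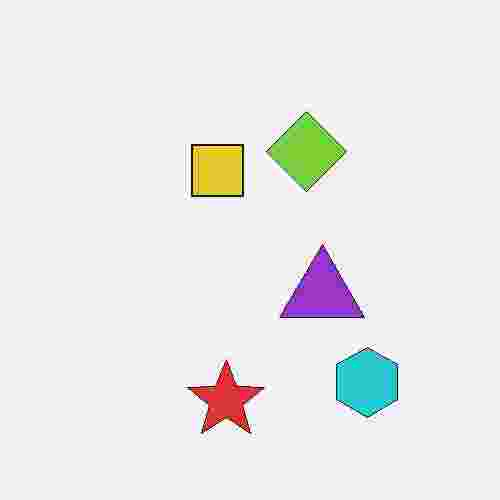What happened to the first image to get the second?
Heavily JPEG-compressed with obvious blocking artifacts.

Blocky 8×8 compression artifacts appear around shape edges and the flat background shows ringing — characteristic JPEG degradation.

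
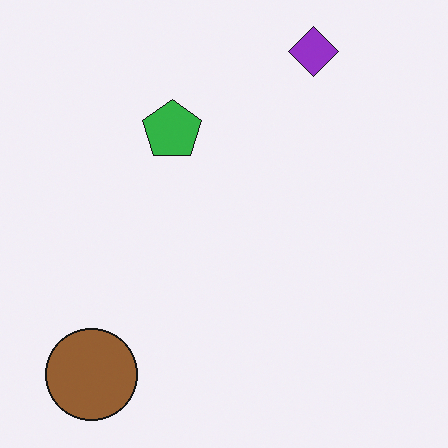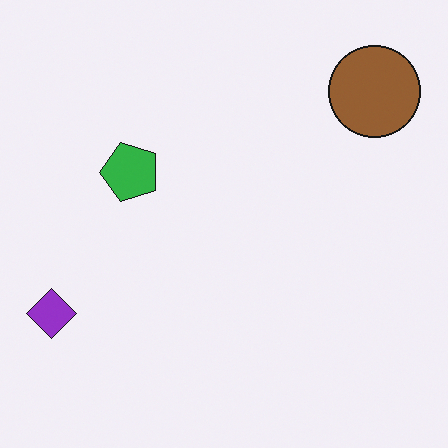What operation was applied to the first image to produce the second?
The transformation is: transposed (reflected across the top-left ↔ bottom-right diagonal).

Shapes have swapped their row and column positions — what was in the top-right is now in the bottom-left — a diagonal reflection.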